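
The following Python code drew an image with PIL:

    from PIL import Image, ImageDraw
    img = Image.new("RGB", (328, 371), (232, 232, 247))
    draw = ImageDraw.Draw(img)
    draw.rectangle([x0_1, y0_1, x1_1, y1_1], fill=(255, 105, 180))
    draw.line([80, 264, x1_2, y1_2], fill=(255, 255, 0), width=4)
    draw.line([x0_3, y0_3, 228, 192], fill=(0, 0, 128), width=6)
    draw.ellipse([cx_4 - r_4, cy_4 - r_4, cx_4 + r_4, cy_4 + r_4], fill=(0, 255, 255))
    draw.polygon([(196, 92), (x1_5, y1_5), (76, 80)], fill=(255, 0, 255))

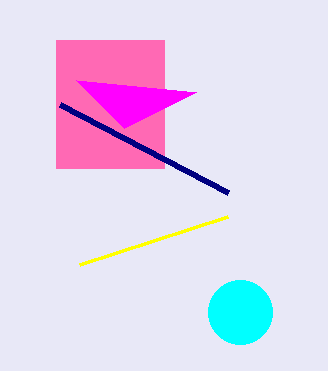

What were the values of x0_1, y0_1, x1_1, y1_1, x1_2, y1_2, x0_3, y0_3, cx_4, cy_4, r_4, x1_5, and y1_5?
x0_1 = 56
y0_1 = 40
x1_1 = 164
y1_1 = 168
x1_2 = 228
y1_2 = 216
x0_3 = 60
y0_3 = 104
cx_4 = 240
cy_4 = 312
r_4 = 32
x1_5 = 124
y1_5 = 128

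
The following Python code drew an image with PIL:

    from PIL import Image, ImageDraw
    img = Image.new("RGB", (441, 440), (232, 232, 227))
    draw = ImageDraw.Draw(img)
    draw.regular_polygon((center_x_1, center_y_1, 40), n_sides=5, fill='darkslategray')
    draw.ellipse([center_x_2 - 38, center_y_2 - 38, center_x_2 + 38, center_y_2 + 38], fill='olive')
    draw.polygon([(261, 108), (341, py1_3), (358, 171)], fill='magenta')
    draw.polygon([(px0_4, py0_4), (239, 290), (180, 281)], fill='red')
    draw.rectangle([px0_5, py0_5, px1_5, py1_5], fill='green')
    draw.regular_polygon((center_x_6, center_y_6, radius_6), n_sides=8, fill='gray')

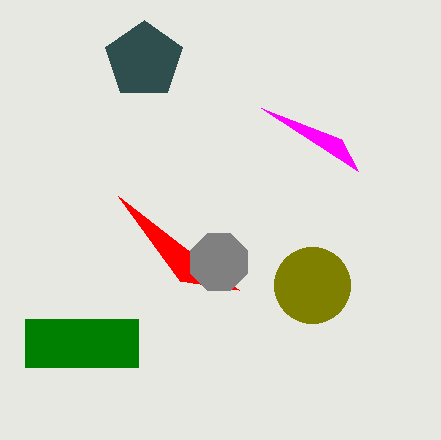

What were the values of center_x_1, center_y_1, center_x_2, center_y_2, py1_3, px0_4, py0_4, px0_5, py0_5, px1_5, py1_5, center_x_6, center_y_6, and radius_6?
center_x_1 = 144, center_y_1 = 60, center_x_2 = 312, center_y_2 = 285, py1_3 = 139, px0_4 = 118, py0_4 = 196, px0_5 = 25, py0_5 = 319, px1_5 = 138, py1_5 = 367, center_x_6 = 219, center_y_6 = 262, radius_6 = 31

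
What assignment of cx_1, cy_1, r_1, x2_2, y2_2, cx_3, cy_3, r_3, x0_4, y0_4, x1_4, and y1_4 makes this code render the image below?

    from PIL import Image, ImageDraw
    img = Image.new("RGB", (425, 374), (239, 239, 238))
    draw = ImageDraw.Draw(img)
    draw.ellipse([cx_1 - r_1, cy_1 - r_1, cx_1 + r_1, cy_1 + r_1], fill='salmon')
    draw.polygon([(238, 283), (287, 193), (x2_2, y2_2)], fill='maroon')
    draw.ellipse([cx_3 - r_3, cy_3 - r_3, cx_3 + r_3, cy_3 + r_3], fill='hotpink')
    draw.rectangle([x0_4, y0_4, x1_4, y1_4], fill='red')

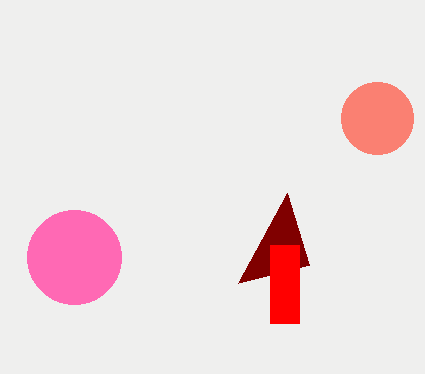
cx_1 = 377; cy_1 = 118; r_1 = 36; x2_2 = 309; y2_2 = 265; cx_3 = 74; cy_3 = 257; r_3 = 47; x0_4 = 270; y0_4 = 245; x1_4 = 299; y1_4 = 323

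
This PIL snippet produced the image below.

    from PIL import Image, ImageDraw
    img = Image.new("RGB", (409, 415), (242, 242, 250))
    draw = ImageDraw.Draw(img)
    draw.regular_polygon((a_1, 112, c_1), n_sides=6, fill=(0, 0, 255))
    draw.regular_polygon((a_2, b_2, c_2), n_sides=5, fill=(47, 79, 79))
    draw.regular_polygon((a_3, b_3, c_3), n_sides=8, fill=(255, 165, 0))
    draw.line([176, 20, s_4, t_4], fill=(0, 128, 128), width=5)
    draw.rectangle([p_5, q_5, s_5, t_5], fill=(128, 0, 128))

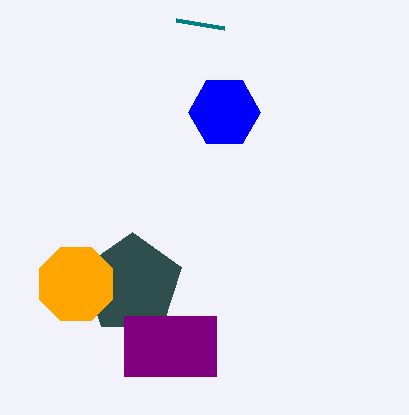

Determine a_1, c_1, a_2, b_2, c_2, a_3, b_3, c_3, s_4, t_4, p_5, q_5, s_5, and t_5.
a_1 = 224, c_1 = 36, a_2 = 132, b_2 = 284, c_2 = 52, a_3 = 76, b_3 = 284, c_3 = 40, s_4 = 224, t_4 = 28, p_5 = 124, q_5 = 316, s_5 = 216, t_5 = 376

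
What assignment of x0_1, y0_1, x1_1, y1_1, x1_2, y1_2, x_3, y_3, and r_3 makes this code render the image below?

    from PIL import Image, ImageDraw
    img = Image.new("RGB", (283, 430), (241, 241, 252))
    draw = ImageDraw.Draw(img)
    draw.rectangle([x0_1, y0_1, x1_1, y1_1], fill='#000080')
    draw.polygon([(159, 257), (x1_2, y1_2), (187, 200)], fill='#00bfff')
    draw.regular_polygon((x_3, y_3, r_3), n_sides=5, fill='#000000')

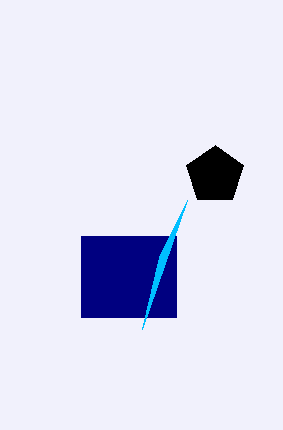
x0_1 = 81; y0_1 = 236; x1_1 = 176; y1_1 = 317; x1_2 = 142; y1_2 = 329; x_3 = 215; y_3 = 175; r_3 = 30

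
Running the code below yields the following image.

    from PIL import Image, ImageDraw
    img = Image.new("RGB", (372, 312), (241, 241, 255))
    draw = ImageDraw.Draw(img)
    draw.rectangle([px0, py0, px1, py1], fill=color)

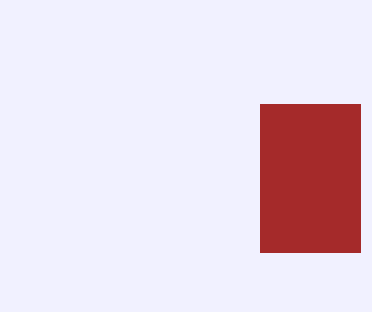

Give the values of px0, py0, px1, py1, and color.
px0 = 260, py0 = 104, px1 = 360, py1 = 252, color = 'brown'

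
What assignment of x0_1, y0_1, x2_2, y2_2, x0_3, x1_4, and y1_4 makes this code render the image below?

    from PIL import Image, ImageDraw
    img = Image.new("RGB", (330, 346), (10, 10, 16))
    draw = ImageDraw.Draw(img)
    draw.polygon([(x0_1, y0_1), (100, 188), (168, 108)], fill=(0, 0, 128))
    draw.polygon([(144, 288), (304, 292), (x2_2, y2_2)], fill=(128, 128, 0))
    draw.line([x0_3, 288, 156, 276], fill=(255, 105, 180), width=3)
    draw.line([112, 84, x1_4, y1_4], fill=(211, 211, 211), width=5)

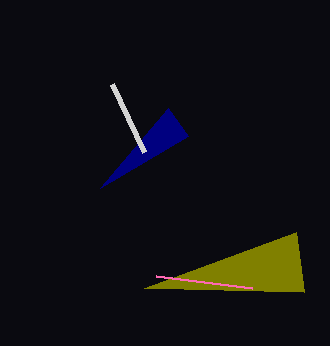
x0_1 = 188, y0_1 = 136, x2_2 = 296, y2_2 = 232, x0_3 = 252, x1_4 = 144, y1_4 = 152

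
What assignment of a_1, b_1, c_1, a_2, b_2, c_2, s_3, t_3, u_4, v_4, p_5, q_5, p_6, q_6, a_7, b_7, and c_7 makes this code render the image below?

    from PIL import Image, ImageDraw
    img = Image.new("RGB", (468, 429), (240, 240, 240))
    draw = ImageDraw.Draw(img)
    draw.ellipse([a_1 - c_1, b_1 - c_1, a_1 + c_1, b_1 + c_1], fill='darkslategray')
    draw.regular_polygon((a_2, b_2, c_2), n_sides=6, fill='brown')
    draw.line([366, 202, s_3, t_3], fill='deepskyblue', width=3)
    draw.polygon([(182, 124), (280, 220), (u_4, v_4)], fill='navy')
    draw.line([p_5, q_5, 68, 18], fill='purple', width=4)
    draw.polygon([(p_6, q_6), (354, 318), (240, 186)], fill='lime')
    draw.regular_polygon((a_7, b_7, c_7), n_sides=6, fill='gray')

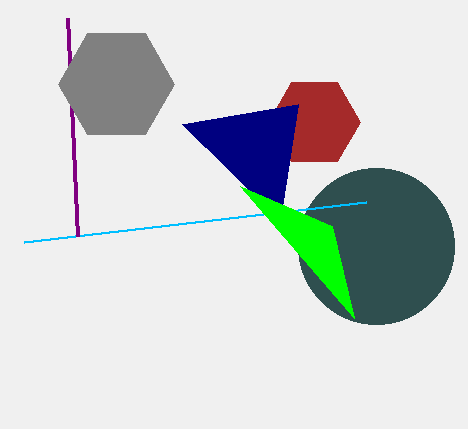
a_1 = 376
b_1 = 246
c_1 = 78
a_2 = 314
b_2 = 122
c_2 = 46
s_3 = 24
t_3 = 242
u_4 = 298
v_4 = 104
p_5 = 78
q_5 = 236
p_6 = 332
q_6 = 226
a_7 = 116
b_7 = 84
c_7 = 58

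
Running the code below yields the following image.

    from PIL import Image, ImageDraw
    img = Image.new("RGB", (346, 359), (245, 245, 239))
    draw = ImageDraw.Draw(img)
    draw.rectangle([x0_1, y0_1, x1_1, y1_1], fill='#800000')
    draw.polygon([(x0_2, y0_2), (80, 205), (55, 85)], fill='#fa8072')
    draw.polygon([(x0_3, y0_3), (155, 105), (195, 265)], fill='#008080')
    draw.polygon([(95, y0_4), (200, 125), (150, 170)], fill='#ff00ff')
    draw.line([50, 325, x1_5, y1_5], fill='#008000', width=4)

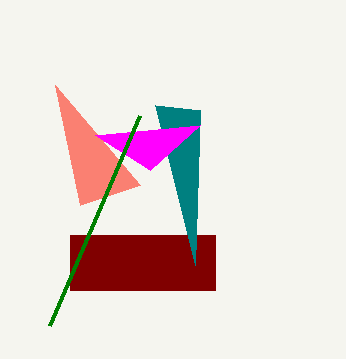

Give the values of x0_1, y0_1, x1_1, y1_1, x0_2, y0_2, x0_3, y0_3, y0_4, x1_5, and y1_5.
x0_1 = 70
y0_1 = 235
x1_1 = 215
y1_1 = 290
x0_2 = 140
y0_2 = 185
x0_3 = 200
y0_3 = 110
y0_4 = 135
x1_5 = 140
y1_5 = 115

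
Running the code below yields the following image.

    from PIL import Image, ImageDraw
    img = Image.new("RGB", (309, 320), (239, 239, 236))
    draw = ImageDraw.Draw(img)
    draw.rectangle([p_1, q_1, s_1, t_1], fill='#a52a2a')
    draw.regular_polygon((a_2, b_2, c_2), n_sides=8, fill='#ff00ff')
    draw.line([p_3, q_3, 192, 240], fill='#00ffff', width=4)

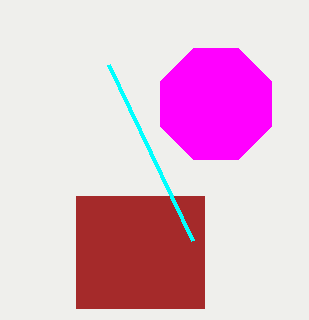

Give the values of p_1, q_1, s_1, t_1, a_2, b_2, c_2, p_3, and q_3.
p_1 = 76, q_1 = 196, s_1 = 204, t_1 = 308, a_2 = 216, b_2 = 104, c_2 = 60, p_3 = 108, q_3 = 64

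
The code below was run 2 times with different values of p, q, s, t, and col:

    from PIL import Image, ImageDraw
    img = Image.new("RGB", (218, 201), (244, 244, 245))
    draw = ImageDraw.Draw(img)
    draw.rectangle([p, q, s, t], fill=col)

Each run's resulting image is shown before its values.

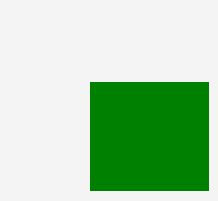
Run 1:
p = 90; q = 82; s = 208; t = 190; col = 'green'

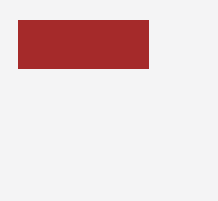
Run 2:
p = 18
q = 20
s = 148
t = 68
col = 'brown'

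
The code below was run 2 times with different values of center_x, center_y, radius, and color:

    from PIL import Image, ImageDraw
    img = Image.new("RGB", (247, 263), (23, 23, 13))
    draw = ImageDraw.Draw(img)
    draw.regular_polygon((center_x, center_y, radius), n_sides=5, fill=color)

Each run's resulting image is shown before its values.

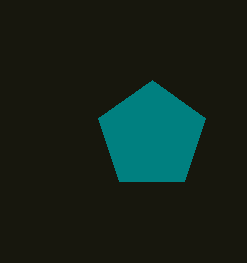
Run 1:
center_x = 152
center_y = 136
radius = 56
color = 'teal'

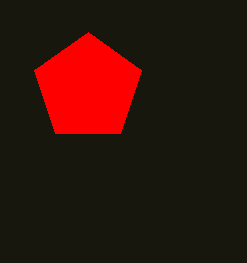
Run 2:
center_x = 88
center_y = 88
radius = 56
color = 'red'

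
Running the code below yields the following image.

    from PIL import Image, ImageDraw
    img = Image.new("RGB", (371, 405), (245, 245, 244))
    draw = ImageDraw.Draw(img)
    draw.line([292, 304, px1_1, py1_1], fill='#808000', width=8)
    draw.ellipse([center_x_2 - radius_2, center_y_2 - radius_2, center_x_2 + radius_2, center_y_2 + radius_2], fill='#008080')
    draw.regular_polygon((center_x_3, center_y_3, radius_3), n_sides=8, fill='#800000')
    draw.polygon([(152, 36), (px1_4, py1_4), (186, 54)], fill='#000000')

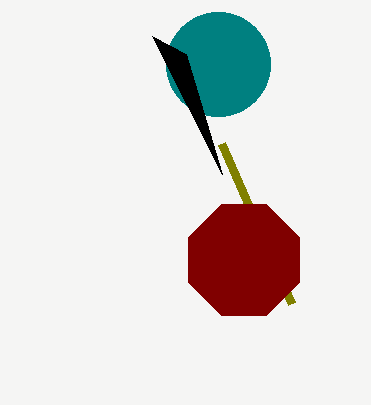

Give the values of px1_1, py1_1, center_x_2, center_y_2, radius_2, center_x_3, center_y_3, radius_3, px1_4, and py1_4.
px1_1 = 222
py1_1 = 144
center_x_2 = 218
center_y_2 = 64
radius_2 = 52
center_x_3 = 244
center_y_3 = 260
radius_3 = 60
px1_4 = 222
py1_4 = 174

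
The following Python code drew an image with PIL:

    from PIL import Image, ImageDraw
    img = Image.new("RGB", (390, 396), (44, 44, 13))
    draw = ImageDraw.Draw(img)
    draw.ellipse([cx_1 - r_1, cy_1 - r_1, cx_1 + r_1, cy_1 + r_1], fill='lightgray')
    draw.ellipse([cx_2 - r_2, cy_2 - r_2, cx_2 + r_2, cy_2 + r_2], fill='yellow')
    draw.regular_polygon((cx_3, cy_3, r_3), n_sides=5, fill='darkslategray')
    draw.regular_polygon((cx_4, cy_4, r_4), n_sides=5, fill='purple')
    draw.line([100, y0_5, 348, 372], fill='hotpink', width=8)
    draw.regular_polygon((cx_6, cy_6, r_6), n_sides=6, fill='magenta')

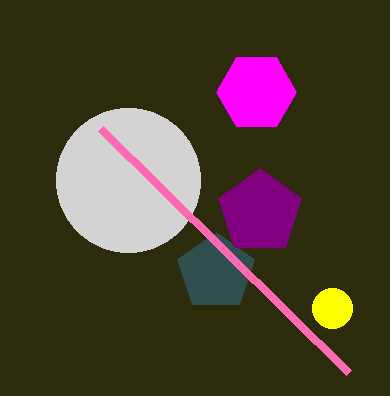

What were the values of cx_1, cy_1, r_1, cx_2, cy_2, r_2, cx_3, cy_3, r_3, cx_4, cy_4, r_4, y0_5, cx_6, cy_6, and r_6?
cx_1 = 128, cy_1 = 180, r_1 = 72, cx_2 = 332, cy_2 = 308, r_2 = 20, cx_3 = 216, cy_3 = 272, r_3 = 40, cx_4 = 260, cy_4 = 212, r_4 = 44, y0_5 = 128, cx_6 = 256, cy_6 = 92, r_6 = 40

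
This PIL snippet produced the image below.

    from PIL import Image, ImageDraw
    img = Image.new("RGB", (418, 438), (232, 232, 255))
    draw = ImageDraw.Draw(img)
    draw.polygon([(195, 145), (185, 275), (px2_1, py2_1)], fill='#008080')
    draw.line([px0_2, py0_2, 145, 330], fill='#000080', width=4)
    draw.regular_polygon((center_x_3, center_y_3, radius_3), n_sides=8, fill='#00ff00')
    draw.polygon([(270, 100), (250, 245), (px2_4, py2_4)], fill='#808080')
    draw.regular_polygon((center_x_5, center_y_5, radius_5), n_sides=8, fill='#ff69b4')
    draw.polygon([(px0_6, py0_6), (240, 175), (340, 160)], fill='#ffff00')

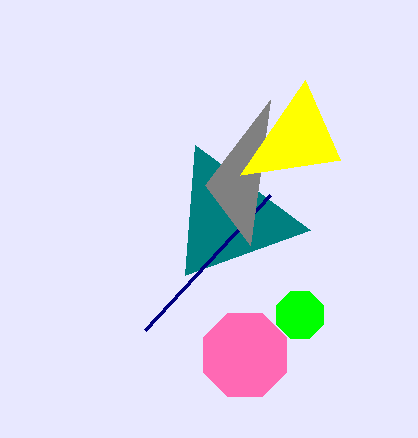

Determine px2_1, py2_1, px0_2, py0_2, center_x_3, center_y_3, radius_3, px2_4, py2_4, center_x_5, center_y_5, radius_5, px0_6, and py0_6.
px2_1 = 310, py2_1 = 230, px0_2 = 270, py0_2 = 195, center_x_3 = 300, center_y_3 = 315, radius_3 = 25, px2_4 = 205, py2_4 = 185, center_x_5 = 245, center_y_5 = 355, radius_5 = 45, px0_6 = 305, py0_6 = 80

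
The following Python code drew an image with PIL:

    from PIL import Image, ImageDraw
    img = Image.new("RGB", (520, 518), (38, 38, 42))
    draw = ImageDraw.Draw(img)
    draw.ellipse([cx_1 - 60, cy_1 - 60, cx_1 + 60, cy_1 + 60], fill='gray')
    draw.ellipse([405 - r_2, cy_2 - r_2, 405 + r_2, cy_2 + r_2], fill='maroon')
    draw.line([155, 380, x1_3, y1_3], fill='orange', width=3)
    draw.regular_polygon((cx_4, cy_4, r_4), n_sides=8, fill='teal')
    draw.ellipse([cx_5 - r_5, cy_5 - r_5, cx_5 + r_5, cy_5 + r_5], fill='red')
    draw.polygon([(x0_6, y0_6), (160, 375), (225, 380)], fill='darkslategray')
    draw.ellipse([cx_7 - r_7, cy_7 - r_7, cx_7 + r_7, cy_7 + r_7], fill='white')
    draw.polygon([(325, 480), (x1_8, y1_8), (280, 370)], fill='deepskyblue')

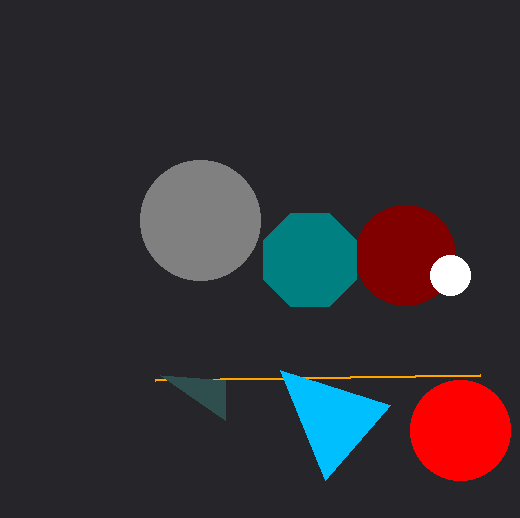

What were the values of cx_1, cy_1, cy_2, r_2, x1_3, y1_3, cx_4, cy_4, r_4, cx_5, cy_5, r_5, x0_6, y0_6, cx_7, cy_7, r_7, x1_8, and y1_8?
cx_1 = 200, cy_1 = 220, cy_2 = 255, r_2 = 50, x1_3 = 480, y1_3 = 375, cx_4 = 310, cy_4 = 260, r_4 = 50, cx_5 = 460, cy_5 = 430, r_5 = 50, x0_6 = 225, y0_6 = 420, cx_7 = 450, cy_7 = 275, r_7 = 20, x1_8 = 390, y1_8 = 405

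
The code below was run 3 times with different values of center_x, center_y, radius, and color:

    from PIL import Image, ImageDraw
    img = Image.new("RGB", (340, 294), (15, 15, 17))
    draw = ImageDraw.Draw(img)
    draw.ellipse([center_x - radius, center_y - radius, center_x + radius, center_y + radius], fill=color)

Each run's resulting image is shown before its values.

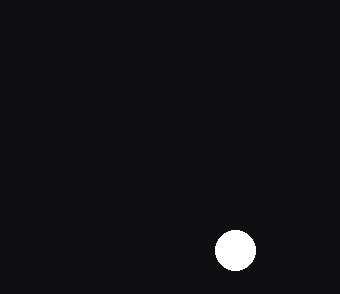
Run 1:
center_x = 235
center_y = 250
radius = 20
color = 'white'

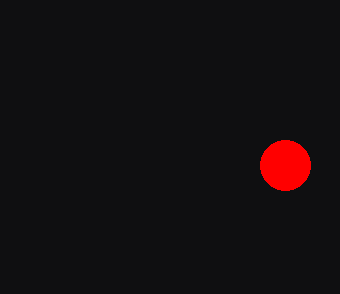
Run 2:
center_x = 285, center_y = 165, radius = 25, color = 'red'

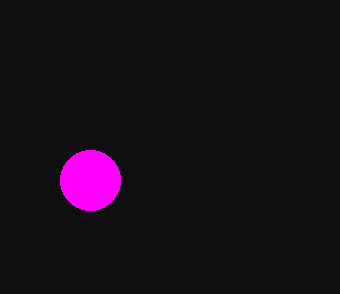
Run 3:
center_x = 90; center_y = 180; radius = 30; color = 'magenta'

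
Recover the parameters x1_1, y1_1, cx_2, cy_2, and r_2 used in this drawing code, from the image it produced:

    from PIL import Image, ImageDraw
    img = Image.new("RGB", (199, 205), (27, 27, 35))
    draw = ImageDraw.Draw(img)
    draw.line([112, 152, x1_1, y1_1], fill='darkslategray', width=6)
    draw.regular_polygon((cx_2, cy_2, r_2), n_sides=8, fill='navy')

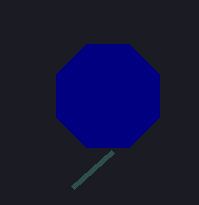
x1_1 = 72; y1_1 = 188; cx_2 = 108; cy_2 = 96; r_2 = 56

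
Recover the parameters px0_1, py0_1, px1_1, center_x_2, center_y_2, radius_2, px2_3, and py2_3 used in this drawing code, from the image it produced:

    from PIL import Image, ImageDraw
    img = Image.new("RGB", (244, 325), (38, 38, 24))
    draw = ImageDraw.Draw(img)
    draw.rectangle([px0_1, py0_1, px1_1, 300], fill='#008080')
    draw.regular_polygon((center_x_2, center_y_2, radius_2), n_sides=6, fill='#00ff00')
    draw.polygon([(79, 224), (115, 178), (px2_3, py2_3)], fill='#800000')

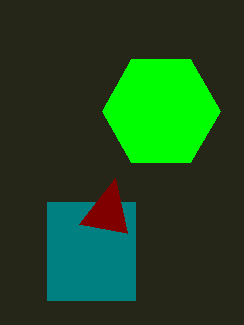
px0_1 = 47
py0_1 = 202
px1_1 = 135
center_x_2 = 161
center_y_2 = 111
radius_2 = 59
px2_3 = 127
py2_3 = 233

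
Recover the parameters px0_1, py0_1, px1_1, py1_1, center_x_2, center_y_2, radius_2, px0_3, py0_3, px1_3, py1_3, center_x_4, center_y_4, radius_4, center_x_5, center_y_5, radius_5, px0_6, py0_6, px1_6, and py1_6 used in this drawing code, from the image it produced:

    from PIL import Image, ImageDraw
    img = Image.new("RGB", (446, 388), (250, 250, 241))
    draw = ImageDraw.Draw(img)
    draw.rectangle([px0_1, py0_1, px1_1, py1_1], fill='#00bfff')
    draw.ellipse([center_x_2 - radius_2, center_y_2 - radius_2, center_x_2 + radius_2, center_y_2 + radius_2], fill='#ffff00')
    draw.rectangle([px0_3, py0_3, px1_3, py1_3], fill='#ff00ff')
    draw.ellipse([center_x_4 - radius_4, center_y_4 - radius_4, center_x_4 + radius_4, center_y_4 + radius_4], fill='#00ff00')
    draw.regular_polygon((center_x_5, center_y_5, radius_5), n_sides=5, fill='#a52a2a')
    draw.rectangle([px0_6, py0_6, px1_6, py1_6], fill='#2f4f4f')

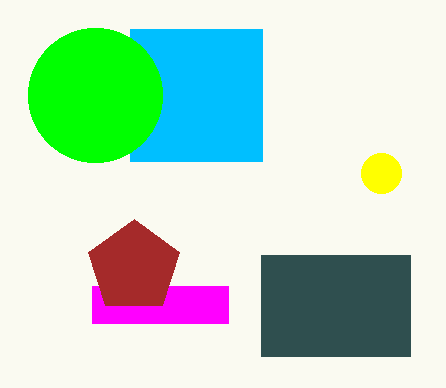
px0_1 = 130; py0_1 = 29; px1_1 = 262; py1_1 = 161; center_x_2 = 381; center_y_2 = 173; radius_2 = 20; px0_3 = 92; py0_3 = 286; px1_3 = 228; py1_3 = 323; center_x_4 = 95; center_y_4 = 95; radius_4 = 67; center_x_5 = 134; center_y_5 = 267; radius_5 = 48; px0_6 = 261; py0_6 = 255; px1_6 = 410; py1_6 = 356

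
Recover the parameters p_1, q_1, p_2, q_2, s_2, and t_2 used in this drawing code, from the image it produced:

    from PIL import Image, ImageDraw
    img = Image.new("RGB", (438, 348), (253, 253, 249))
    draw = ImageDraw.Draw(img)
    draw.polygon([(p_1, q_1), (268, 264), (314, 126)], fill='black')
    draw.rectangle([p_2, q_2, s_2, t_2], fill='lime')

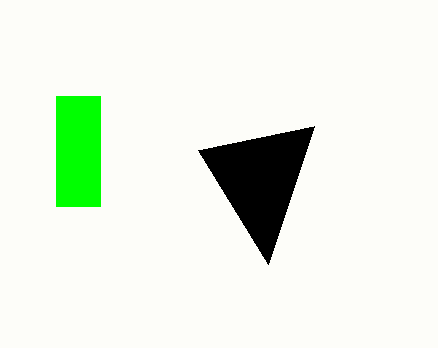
p_1 = 198
q_1 = 150
p_2 = 56
q_2 = 96
s_2 = 100
t_2 = 206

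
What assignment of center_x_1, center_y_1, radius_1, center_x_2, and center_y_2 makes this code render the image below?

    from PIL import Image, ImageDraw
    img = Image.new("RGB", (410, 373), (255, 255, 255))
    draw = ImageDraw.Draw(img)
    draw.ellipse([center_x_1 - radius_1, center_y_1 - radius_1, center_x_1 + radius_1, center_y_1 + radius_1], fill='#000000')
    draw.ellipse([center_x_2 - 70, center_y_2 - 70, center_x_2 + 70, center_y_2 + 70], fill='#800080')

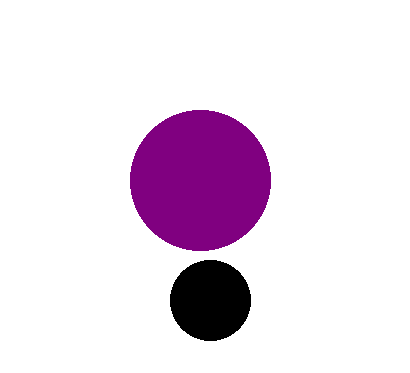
center_x_1 = 210; center_y_1 = 300; radius_1 = 40; center_x_2 = 200; center_y_2 = 180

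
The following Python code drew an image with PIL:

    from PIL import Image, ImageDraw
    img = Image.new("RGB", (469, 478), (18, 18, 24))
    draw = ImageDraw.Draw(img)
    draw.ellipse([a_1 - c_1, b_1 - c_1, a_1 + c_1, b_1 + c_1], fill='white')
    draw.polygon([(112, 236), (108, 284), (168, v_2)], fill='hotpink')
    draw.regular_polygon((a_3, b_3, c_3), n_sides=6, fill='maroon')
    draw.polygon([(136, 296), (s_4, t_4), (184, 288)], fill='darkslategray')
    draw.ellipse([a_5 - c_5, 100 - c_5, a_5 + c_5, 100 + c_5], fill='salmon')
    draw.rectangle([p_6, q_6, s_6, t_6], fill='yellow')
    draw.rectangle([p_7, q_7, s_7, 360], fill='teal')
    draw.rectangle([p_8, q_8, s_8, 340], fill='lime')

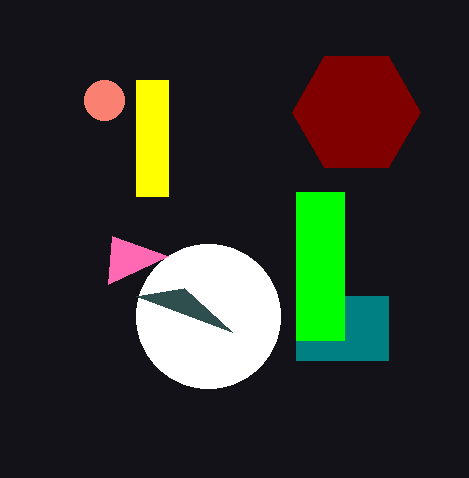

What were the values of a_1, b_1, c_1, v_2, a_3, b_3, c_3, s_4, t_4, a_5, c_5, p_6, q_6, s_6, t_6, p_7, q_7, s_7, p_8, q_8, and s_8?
a_1 = 208
b_1 = 316
c_1 = 72
v_2 = 256
a_3 = 356
b_3 = 112
c_3 = 64
s_4 = 232
t_4 = 332
a_5 = 104
c_5 = 20
p_6 = 136
q_6 = 80
s_6 = 168
t_6 = 196
p_7 = 296
q_7 = 296
s_7 = 388
p_8 = 296
q_8 = 192
s_8 = 344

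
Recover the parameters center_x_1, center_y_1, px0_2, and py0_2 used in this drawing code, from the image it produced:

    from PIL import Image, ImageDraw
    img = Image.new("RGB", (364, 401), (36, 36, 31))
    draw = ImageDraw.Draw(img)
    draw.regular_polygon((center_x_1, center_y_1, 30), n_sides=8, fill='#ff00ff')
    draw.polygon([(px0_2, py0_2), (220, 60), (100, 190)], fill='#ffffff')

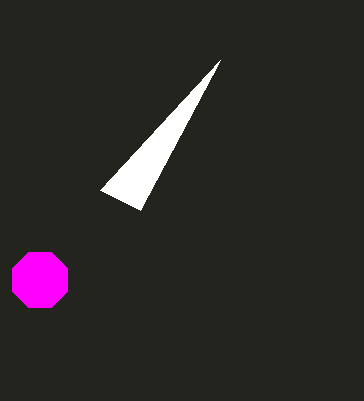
center_x_1 = 40
center_y_1 = 280
px0_2 = 140
py0_2 = 210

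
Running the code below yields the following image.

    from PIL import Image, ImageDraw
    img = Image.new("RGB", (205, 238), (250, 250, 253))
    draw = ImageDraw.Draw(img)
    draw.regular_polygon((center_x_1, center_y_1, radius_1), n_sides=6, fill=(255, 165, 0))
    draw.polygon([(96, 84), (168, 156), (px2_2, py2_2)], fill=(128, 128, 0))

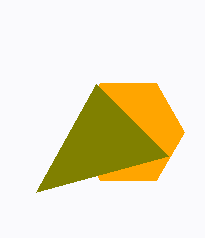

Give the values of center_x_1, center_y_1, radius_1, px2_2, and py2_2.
center_x_1 = 128; center_y_1 = 132; radius_1 = 56; px2_2 = 36; py2_2 = 192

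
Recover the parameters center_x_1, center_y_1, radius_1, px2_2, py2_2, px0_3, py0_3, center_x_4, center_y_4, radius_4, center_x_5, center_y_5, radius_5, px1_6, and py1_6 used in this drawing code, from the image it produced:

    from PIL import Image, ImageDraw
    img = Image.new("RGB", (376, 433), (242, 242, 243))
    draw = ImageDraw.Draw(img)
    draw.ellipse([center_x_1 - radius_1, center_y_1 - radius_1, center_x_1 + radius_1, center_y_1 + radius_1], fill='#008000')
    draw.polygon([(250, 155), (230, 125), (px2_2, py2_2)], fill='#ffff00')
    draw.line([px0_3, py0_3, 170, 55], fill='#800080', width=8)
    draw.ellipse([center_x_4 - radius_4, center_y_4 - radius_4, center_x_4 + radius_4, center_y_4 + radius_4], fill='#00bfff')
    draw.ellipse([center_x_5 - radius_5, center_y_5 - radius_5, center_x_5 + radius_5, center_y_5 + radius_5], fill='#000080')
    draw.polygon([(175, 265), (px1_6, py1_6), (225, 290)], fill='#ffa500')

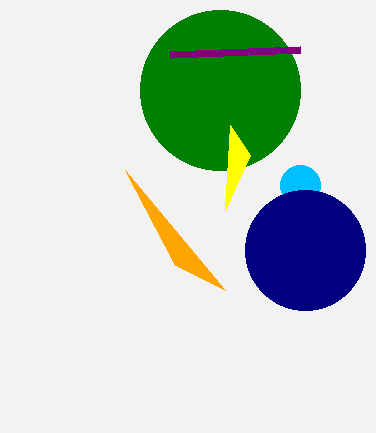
center_x_1 = 220; center_y_1 = 90; radius_1 = 80; px2_2 = 225; py2_2 = 210; px0_3 = 300; py0_3 = 50; center_x_4 = 300; center_y_4 = 185; radius_4 = 20; center_x_5 = 305; center_y_5 = 250; radius_5 = 60; px1_6 = 125; py1_6 = 170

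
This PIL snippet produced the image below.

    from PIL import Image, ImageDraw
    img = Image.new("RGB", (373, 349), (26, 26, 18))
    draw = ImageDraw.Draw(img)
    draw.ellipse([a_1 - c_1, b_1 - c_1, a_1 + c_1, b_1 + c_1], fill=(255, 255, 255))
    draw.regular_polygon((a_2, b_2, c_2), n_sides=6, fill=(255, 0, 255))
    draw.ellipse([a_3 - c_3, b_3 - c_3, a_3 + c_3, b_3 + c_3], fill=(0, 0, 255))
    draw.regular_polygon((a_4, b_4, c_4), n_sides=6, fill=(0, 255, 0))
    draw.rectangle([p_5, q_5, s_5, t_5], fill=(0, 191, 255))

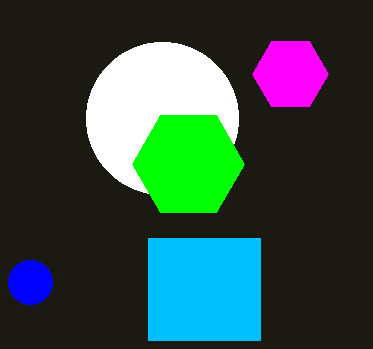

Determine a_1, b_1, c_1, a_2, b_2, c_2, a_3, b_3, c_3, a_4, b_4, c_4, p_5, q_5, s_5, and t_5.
a_1 = 162; b_1 = 118; c_1 = 76; a_2 = 290; b_2 = 74; c_2 = 38; a_3 = 30; b_3 = 282; c_3 = 22; a_4 = 188; b_4 = 164; c_4 = 56; p_5 = 148; q_5 = 238; s_5 = 260; t_5 = 340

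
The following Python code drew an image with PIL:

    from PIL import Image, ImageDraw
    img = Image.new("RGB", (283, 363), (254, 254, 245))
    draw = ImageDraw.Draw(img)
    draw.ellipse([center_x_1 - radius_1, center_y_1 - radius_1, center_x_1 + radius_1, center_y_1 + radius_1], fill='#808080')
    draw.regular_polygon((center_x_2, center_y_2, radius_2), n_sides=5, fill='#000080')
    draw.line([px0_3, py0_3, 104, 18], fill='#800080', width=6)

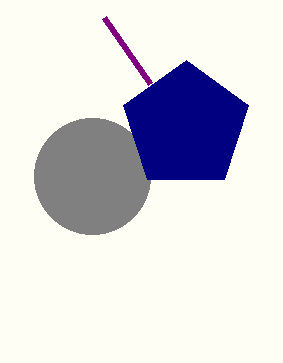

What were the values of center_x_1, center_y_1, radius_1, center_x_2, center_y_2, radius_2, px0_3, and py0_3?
center_x_1 = 92
center_y_1 = 176
radius_1 = 58
center_x_2 = 186
center_y_2 = 126
radius_2 = 66
px0_3 = 150
py0_3 = 84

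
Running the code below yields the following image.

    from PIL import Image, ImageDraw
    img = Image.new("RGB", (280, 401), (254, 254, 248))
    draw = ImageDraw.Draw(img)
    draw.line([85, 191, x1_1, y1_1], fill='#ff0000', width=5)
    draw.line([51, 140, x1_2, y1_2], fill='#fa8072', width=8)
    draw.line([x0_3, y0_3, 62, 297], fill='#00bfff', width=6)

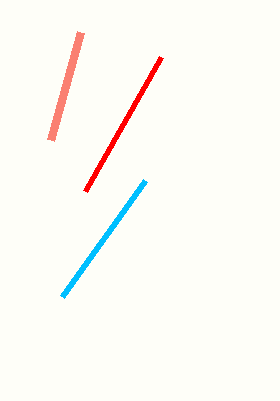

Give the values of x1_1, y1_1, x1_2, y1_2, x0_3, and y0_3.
x1_1 = 161
y1_1 = 57
x1_2 = 81
y1_2 = 32
x0_3 = 145
y0_3 = 181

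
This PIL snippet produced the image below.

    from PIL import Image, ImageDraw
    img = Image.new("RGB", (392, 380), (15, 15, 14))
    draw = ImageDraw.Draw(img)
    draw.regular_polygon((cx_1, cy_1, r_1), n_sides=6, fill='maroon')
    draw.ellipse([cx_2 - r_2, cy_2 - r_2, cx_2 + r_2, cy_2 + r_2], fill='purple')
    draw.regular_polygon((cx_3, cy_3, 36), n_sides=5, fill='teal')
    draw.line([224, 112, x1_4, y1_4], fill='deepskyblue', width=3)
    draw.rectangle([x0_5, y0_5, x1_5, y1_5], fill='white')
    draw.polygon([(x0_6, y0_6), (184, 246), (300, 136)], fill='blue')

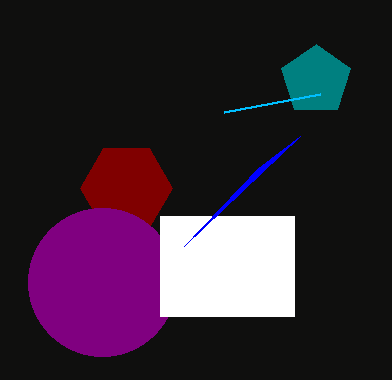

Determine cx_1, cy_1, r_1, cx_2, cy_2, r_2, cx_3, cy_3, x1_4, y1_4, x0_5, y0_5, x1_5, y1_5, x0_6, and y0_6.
cx_1 = 126
cy_1 = 188
r_1 = 46
cx_2 = 102
cy_2 = 282
r_2 = 74
cx_3 = 316
cy_3 = 80
x1_4 = 320
y1_4 = 94
x0_5 = 160
y0_5 = 216
x1_5 = 294
y1_5 = 316
x0_6 = 258
y0_6 = 168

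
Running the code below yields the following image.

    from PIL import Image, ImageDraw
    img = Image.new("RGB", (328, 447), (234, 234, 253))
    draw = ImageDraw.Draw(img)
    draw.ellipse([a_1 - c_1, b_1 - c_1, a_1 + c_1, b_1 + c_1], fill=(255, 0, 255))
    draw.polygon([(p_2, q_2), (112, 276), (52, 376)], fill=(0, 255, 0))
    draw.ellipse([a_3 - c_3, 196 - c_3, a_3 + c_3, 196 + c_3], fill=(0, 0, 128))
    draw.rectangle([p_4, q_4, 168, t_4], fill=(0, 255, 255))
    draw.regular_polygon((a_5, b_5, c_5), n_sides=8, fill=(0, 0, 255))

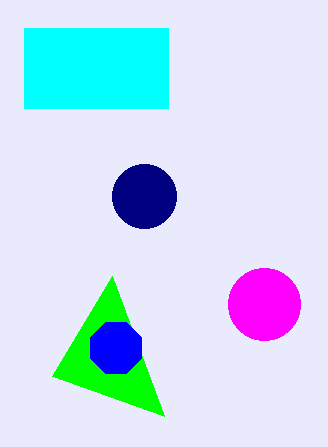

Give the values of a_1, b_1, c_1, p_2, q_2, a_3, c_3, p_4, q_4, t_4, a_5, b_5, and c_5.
a_1 = 264
b_1 = 304
c_1 = 36
p_2 = 164
q_2 = 416
a_3 = 144
c_3 = 32
p_4 = 24
q_4 = 28
t_4 = 108
a_5 = 116
b_5 = 348
c_5 = 28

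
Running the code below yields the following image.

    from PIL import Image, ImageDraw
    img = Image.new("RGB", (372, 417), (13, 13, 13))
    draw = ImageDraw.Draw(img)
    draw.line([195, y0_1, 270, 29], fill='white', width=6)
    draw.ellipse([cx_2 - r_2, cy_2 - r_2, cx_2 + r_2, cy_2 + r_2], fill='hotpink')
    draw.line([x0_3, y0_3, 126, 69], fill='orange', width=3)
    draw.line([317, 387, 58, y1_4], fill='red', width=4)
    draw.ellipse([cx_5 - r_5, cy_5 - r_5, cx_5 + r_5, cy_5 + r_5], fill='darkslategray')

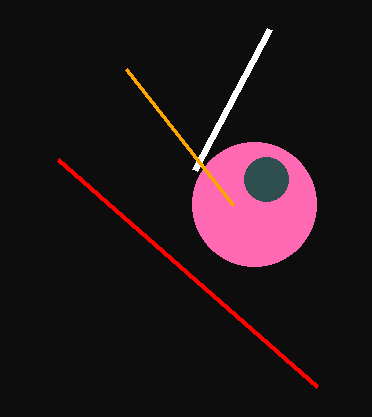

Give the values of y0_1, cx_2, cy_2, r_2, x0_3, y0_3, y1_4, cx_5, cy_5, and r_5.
y0_1 = 170
cx_2 = 254
cy_2 = 204
r_2 = 62
x0_3 = 233
y0_3 = 205
y1_4 = 160
cx_5 = 266
cy_5 = 179
r_5 = 22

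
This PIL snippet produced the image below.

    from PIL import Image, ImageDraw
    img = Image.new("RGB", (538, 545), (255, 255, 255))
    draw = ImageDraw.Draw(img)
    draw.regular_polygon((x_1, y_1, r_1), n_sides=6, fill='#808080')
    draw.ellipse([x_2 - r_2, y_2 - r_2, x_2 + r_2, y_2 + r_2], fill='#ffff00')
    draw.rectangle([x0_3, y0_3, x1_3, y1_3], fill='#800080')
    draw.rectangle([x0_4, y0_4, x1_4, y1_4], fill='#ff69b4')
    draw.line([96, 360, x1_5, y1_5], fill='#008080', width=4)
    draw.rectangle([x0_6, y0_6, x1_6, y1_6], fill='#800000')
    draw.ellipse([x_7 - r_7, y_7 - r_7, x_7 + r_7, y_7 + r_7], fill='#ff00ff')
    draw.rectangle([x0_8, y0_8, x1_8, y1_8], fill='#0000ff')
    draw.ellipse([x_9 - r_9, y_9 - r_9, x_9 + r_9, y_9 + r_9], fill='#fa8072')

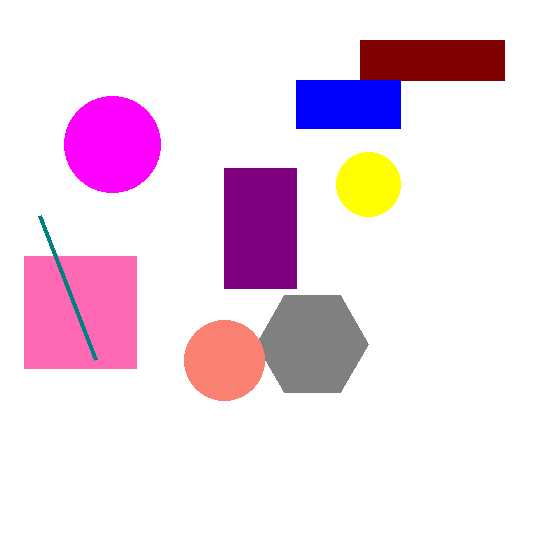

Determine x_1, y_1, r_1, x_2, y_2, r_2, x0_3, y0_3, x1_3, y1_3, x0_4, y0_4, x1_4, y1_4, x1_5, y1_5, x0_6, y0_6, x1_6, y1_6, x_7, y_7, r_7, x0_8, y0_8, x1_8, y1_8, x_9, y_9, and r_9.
x_1 = 312; y_1 = 344; r_1 = 56; x_2 = 368; y_2 = 184; r_2 = 32; x0_3 = 224; y0_3 = 168; x1_3 = 296; y1_3 = 288; x0_4 = 24; y0_4 = 256; x1_4 = 136; y1_4 = 368; x1_5 = 40; y1_5 = 216; x0_6 = 360; y0_6 = 40; x1_6 = 504; y1_6 = 80; x_7 = 112; y_7 = 144; r_7 = 48; x0_8 = 296; y0_8 = 80; x1_8 = 400; y1_8 = 128; x_9 = 224; y_9 = 360; r_9 = 40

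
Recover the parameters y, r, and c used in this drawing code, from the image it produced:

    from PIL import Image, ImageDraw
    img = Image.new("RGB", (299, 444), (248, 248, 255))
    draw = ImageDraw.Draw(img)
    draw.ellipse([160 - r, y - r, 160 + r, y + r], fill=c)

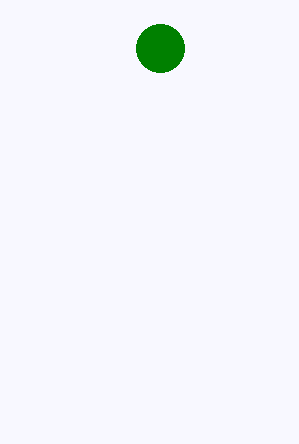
y = 48, r = 24, c = 'green'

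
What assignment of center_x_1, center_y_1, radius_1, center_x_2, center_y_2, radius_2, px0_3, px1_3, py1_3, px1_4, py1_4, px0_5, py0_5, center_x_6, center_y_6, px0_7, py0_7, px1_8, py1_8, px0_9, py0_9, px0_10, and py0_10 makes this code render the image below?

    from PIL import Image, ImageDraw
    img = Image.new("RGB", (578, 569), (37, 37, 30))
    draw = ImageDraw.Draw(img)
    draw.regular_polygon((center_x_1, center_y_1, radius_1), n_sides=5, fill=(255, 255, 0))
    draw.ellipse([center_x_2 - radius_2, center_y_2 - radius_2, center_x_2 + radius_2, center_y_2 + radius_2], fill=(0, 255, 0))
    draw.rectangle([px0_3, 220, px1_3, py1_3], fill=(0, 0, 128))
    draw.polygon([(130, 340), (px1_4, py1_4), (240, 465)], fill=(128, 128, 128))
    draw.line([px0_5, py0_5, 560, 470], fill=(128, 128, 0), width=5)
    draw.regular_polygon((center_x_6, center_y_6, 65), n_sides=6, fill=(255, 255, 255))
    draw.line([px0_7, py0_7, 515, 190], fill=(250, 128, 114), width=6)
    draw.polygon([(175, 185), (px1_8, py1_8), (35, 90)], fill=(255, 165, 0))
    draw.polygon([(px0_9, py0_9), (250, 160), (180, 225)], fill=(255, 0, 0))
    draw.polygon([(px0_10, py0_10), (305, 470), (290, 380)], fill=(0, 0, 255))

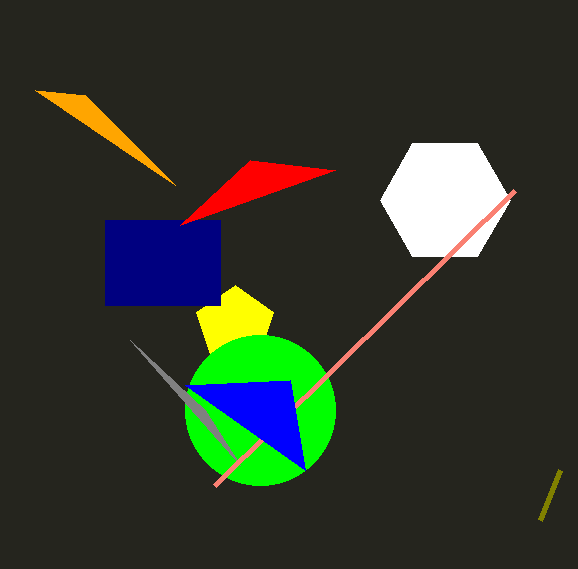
center_x_1 = 235, center_y_1 = 325, radius_1 = 40, center_x_2 = 260, center_y_2 = 410, radius_2 = 75, px0_3 = 105, px1_3 = 220, py1_3 = 305, px1_4 = 205, py1_4 = 410, px0_5 = 540, py0_5 = 520, center_x_6 = 445, center_y_6 = 200, px0_7 = 215, py0_7 = 485, px1_8 = 85, py1_8 = 95, px0_9 = 335, py0_9 = 170, px0_10 = 185, py0_10 = 385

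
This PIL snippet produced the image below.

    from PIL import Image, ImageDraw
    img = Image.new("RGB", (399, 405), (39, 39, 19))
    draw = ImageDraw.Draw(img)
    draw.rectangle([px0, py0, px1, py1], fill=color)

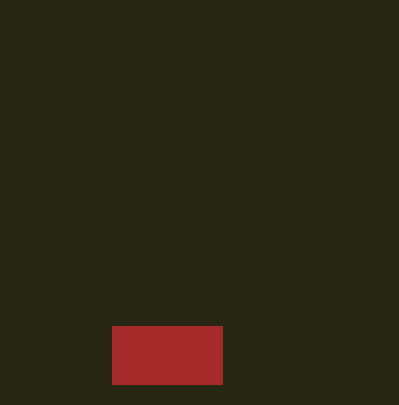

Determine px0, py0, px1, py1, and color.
px0 = 112, py0 = 326, px1 = 222, py1 = 384, color = 'brown'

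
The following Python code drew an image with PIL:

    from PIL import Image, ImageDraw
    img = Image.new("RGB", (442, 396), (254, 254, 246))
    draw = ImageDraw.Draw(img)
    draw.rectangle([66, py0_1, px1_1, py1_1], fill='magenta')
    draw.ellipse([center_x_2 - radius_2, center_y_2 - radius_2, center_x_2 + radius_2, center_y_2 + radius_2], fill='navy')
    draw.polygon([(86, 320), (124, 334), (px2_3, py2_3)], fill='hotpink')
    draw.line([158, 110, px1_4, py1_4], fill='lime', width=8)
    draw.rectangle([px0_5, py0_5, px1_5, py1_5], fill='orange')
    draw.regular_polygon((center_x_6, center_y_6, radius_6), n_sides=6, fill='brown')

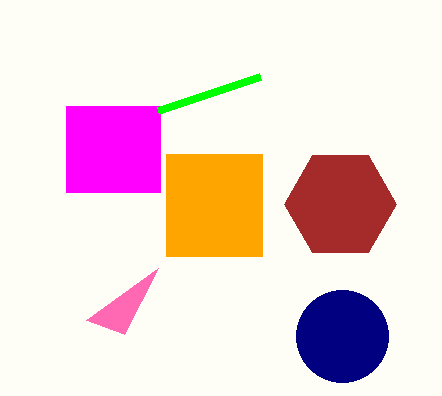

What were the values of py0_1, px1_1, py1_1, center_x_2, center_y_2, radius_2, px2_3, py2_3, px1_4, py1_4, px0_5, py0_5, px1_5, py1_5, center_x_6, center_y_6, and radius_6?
py0_1 = 106, px1_1 = 160, py1_1 = 192, center_x_2 = 342, center_y_2 = 336, radius_2 = 46, px2_3 = 158, py2_3 = 268, px1_4 = 260, py1_4 = 76, px0_5 = 166, py0_5 = 154, px1_5 = 262, py1_5 = 256, center_x_6 = 340, center_y_6 = 204, radius_6 = 56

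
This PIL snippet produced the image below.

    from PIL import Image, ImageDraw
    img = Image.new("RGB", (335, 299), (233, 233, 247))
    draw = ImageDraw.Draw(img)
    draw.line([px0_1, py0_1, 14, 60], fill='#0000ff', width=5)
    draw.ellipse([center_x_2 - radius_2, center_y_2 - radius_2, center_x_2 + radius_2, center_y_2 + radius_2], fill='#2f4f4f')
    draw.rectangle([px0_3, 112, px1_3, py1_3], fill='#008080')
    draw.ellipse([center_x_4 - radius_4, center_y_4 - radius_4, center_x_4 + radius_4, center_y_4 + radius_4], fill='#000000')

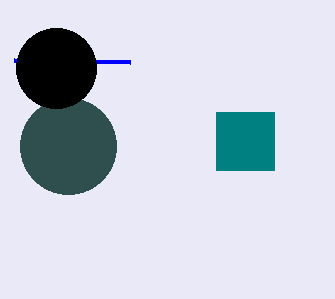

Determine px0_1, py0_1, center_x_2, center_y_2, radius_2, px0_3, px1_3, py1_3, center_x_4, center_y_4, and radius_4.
px0_1 = 130, py0_1 = 62, center_x_2 = 68, center_y_2 = 146, radius_2 = 48, px0_3 = 216, px1_3 = 274, py1_3 = 170, center_x_4 = 56, center_y_4 = 68, radius_4 = 40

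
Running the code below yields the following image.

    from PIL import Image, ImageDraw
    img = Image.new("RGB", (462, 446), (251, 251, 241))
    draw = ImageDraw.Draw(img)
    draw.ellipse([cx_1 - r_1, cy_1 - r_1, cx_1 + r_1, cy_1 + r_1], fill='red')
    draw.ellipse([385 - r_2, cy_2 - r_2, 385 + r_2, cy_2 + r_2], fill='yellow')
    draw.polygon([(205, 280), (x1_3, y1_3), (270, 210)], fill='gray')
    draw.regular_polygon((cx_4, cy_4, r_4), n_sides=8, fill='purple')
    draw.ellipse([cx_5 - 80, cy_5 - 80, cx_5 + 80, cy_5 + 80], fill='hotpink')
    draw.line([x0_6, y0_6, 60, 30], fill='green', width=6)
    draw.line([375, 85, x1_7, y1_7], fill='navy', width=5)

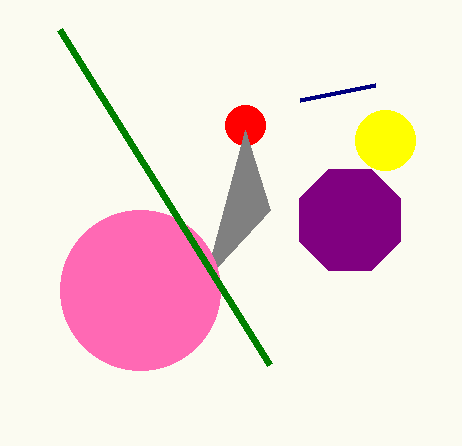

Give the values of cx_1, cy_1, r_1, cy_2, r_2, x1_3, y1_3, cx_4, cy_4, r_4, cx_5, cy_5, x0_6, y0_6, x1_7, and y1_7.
cx_1 = 245; cy_1 = 125; r_1 = 20; cy_2 = 140; r_2 = 30; x1_3 = 245; y1_3 = 130; cx_4 = 350; cy_4 = 220; r_4 = 55; cx_5 = 140; cy_5 = 290; x0_6 = 270; y0_6 = 365; x1_7 = 300; y1_7 = 100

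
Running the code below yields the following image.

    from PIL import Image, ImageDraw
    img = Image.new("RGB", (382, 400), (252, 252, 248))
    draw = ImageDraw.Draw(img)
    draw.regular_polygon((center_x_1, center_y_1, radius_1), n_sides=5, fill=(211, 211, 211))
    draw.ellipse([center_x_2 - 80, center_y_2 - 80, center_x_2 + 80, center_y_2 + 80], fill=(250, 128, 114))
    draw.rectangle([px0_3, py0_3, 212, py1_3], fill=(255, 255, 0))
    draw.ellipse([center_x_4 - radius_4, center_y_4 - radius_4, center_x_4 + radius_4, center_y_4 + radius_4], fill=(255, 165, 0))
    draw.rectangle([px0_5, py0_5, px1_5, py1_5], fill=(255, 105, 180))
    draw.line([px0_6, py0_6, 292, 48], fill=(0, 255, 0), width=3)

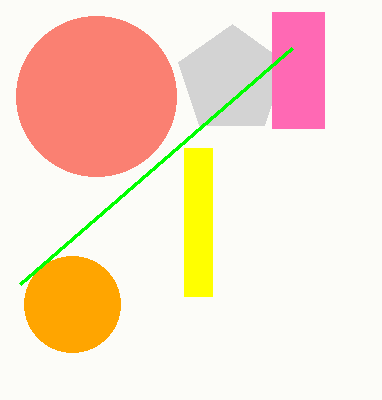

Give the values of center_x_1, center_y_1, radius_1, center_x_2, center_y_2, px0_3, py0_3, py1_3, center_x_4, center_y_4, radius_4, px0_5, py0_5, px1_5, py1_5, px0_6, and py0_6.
center_x_1 = 232; center_y_1 = 80; radius_1 = 56; center_x_2 = 96; center_y_2 = 96; px0_3 = 184; py0_3 = 148; py1_3 = 296; center_x_4 = 72; center_y_4 = 304; radius_4 = 48; px0_5 = 272; py0_5 = 12; px1_5 = 324; py1_5 = 128; px0_6 = 20; py0_6 = 284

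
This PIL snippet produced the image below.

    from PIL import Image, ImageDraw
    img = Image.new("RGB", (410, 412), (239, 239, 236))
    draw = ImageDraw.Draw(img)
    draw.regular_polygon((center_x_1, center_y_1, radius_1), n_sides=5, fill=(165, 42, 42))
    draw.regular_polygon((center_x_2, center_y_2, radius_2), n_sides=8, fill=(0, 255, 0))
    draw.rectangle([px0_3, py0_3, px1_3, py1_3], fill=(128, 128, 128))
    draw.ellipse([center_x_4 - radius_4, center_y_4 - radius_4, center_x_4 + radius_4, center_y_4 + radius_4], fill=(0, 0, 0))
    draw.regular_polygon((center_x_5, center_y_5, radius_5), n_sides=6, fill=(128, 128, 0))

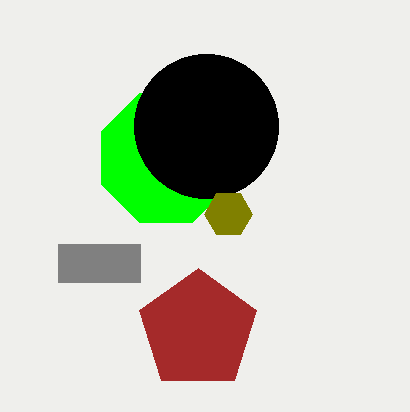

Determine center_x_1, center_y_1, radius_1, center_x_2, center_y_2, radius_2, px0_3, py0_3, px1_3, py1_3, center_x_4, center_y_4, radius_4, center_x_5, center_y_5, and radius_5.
center_x_1 = 198, center_y_1 = 330, radius_1 = 62, center_x_2 = 166, center_y_2 = 158, radius_2 = 70, px0_3 = 58, py0_3 = 244, px1_3 = 140, py1_3 = 282, center_x_4 = 206, center_y_4 = 126, radius_4 = 72, center_x_5 = 228, center_y_5 = 214, radius_5 = 24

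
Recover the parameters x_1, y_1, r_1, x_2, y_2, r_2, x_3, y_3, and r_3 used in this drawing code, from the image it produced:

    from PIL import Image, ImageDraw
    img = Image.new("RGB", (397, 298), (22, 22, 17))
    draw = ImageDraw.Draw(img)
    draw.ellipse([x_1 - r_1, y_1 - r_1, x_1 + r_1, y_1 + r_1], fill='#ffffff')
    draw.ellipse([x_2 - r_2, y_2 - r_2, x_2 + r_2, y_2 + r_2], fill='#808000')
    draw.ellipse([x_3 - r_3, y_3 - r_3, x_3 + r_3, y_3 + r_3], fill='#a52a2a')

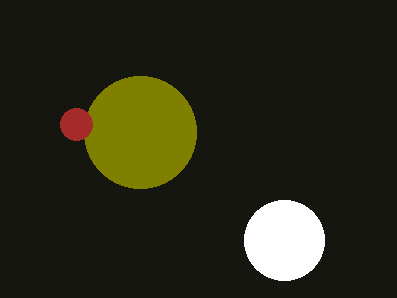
x_1 = 284, y_1 = 240, r_1 = 40, x_2 = 140, y_2 = 132, r_2 = 56, x_3 = 76, y_3 = 124, r_3 = 16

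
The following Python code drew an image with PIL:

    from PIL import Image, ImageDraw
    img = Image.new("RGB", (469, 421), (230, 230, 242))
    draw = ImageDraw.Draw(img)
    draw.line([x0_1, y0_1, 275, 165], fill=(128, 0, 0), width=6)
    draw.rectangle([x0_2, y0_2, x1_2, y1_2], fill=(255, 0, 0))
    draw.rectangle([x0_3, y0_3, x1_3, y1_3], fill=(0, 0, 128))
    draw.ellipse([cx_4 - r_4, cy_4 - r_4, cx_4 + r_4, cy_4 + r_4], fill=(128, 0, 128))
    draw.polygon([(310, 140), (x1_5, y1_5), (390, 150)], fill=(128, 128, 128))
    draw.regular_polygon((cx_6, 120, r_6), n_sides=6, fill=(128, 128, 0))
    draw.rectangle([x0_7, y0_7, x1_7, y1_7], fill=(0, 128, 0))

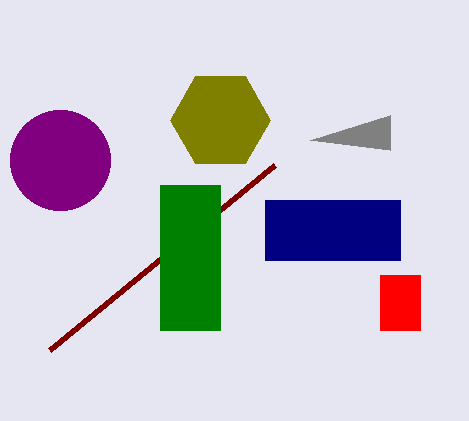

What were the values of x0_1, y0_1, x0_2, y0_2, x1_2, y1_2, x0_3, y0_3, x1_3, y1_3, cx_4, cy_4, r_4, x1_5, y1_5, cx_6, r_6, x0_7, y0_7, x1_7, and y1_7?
x0_1 = 50, y0_1 = 350, x0_2 = 380, y0_2 = 275, x1_2 = 420, y1_2 = 330, x0_3 = 265, y0_3 = 200, x1_3 = 400, y1_3 = 260, cx_4 = 60, cy_4 = 160, r_4 = 50, x1_5 = 390, y1_5 = 115, cx_6 = 220, r_6 = 50, x0_7 = 160, y0_7 = 185, x1_7 = 220, y1_7 = 330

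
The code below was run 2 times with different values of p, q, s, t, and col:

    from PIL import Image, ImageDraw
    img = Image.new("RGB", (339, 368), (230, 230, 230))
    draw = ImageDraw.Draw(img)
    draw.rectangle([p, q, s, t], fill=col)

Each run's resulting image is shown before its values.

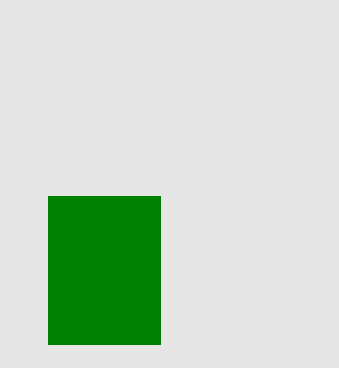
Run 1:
p = 48, q = 196, s = 160, t = 344, col = 'green'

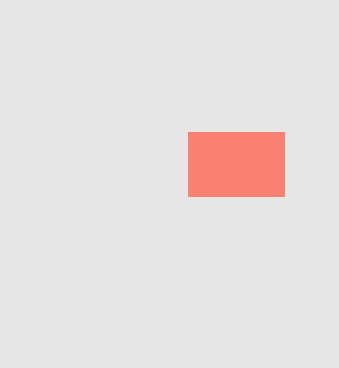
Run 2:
p = 188; q = 132; s = 284; t = 196; col = 'salmon'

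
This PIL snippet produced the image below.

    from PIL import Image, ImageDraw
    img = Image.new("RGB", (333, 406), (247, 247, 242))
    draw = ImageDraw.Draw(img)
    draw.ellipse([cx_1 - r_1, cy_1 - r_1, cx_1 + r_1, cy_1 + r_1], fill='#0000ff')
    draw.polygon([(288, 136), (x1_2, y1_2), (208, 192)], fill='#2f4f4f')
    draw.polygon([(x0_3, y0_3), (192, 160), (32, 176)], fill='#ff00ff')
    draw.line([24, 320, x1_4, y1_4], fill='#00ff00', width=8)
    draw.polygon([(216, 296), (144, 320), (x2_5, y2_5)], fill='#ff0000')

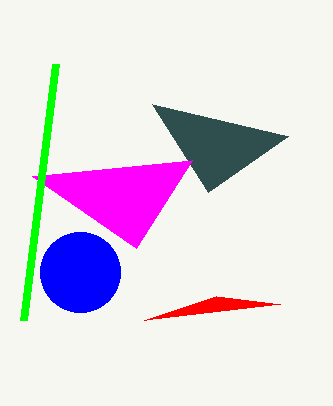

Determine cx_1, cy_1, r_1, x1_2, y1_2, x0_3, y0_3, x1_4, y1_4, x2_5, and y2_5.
cx_1 = 80; cy_1 = 272; r_1 = 40; x1_2 = 152; y1_2 = 104; x0_3 = 136; y0_3 = 248; x1_4 = 56; y1_4 = 64; x2_5 = 280; y2_5 = 304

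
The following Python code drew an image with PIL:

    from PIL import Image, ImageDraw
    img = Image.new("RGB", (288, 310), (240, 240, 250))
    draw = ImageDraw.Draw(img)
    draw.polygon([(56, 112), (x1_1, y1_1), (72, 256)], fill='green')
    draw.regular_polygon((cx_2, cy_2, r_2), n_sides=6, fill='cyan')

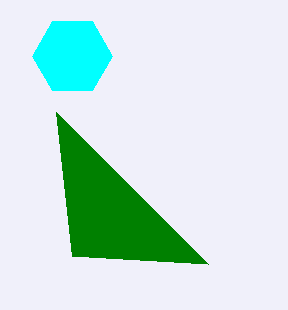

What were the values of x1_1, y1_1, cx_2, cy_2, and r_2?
x1_1 = 208; y1_1 = 264; cx_2 = 72; cy_2 = 56; r_2 = 40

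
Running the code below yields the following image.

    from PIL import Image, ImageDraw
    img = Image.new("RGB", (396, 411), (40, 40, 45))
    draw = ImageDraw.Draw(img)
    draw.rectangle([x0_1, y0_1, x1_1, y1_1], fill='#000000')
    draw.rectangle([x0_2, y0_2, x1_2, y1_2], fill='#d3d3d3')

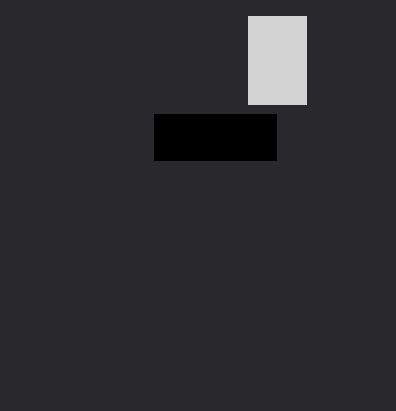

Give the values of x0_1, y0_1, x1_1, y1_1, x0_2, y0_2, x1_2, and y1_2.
x0_1 = 154, y0_1 = 114, x1_1 = 276, y1_1 = 160, x0_2 = 248, y0_2 = 16, x1_2 = 306, y1_2 = 104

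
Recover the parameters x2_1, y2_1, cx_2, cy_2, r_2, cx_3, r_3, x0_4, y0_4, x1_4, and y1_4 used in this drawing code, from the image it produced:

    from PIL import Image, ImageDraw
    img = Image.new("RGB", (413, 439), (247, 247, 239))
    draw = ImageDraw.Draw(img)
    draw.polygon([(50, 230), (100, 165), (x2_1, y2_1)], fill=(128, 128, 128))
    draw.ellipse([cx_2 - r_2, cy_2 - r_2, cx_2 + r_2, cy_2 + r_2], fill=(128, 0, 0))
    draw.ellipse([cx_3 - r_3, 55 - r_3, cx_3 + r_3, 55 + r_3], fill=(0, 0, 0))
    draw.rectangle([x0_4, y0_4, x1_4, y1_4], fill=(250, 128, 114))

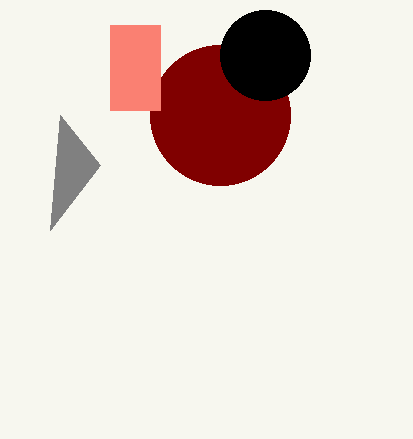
x2_1 = 60; y2_1 = 115; cx_2 = 220; cy_2 = 115; r_2 = 70; cx_3 = 265; r_3 = 45; x0_4 = 110; y0_4 = 25; x1_4 = 160; y1_4 = 110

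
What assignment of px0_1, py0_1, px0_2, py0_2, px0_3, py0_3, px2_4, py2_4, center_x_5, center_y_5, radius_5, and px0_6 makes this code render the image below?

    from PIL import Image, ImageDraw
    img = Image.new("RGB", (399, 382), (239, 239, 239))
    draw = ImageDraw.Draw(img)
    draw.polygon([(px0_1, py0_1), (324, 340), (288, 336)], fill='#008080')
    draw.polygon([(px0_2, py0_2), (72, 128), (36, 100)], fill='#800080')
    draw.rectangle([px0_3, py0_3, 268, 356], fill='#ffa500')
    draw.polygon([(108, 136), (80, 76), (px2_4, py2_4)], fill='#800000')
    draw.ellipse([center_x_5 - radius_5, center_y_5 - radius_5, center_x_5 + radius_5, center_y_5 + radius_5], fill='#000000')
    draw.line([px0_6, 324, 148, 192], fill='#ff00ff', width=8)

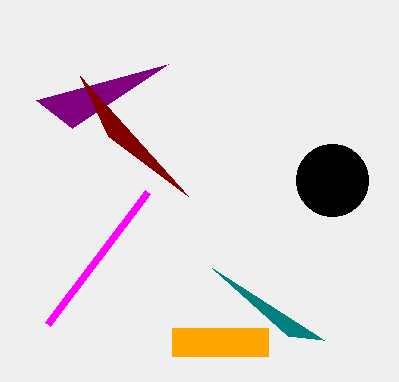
px0_1 = 212, py0_1 = 268, px0_2 = 168, py0_2 = 64, px0_3 = 172, py0_3 = 328, px2_4 = 188, py2_4 = 196, center_x_5 = 332, center_y_5 = 180, radius_5 = 36, px0_6 = 48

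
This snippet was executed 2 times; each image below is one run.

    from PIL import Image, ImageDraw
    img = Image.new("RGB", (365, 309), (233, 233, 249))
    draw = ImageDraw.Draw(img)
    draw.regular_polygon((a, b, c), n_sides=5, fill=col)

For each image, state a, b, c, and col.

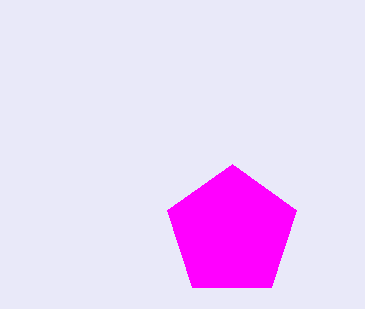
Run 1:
a = 232, b = 232, c = 68, col = 'magenta'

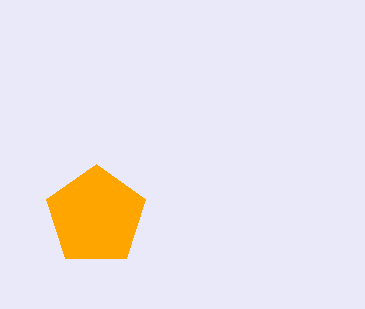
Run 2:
a = 96; b = 216; c = 52; col = 'orange'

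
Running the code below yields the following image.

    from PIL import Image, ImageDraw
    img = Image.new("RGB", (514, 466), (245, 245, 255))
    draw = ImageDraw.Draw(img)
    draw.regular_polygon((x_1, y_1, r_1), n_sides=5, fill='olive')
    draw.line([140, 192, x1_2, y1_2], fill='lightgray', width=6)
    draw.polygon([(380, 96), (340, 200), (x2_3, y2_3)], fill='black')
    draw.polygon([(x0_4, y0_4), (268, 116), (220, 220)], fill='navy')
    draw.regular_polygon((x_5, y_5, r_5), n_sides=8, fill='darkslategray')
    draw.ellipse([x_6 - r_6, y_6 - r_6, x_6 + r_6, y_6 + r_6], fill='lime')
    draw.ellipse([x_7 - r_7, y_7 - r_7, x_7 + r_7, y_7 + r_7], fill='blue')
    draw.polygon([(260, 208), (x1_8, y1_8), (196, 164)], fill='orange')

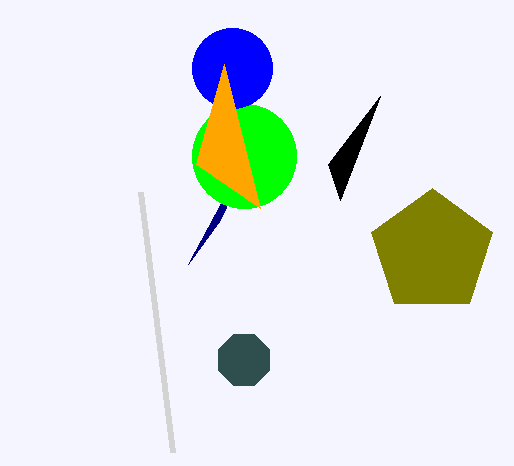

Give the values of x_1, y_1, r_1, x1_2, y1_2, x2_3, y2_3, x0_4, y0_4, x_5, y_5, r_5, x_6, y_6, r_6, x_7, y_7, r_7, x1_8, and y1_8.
x_1 = 432, y_1 = 252, r_1 = 64, x1_2 = 172, y1_2 = 452, x2_3 = 328, y2_3 = 164, x0_4 = 188, y0_4 = 264, x_5 = 244, y_5 = 360, r_5 = 28, x_6 = 244, y_6 = 156, r_6 = 52, x_7 = 232, y_7 = 68, r_7 = 40, x1_8 = 224, y1_8 = 64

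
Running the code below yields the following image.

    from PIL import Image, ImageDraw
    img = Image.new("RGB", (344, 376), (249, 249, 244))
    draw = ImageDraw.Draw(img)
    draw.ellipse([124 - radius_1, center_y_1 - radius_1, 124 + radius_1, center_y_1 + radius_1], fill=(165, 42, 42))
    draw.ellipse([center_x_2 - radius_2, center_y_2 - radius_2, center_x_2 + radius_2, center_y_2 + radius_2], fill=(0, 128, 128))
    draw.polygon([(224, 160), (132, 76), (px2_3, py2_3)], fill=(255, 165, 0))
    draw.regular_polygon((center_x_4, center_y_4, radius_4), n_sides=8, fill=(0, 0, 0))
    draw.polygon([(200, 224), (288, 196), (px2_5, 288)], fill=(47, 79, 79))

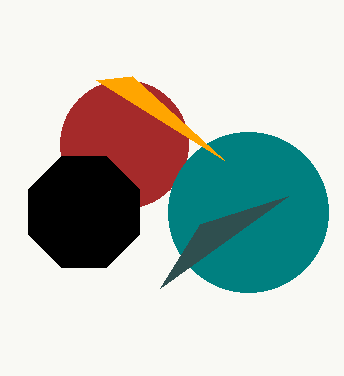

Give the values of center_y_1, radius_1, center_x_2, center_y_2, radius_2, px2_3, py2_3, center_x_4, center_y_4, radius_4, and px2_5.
center_y_1 = 144
radius_1 = 64
center_x_2 = 248
center_y_2 = 212
radius_2 = 80
px2_3 = 96
py2_3 = 80
center_x_4 = 84
center_y_4 = 212
radius_4 = 60
px2_5 = 160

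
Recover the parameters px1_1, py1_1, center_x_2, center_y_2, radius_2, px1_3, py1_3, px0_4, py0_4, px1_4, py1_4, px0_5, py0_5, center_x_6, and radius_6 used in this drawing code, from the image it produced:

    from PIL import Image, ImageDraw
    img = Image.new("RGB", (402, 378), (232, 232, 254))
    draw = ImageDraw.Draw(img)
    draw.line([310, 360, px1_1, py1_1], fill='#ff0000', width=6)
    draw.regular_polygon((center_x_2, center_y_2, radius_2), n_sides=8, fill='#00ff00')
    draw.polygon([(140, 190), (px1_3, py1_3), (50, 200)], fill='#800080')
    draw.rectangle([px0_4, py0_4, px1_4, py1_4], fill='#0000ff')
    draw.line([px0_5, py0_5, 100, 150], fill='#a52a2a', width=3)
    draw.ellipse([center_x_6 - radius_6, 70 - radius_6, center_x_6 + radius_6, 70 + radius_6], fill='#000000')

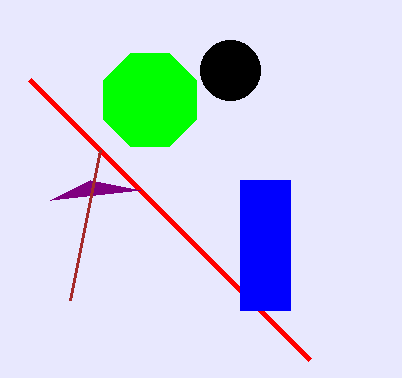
px1_1 = 30, py1_1 = 80, center_x_2 = 150, center_y_2 = 100, radius_2 = 50, px1_3 = 90, py1_3 = 180, px0_4 = 240, py0_4 = 180, px1_4 = 290, py1_4 = 310, px0_5 = 70, py0_5 = 300, center_x_6 = 230, radius_6 = 30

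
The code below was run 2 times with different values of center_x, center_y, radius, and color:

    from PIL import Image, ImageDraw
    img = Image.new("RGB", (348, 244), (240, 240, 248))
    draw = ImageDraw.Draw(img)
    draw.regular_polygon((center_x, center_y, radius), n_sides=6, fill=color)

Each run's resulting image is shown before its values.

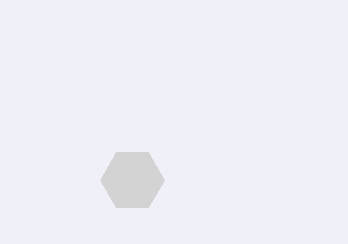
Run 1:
center_x = 132; center_y = 180; radius = 32; color = 'lightgray'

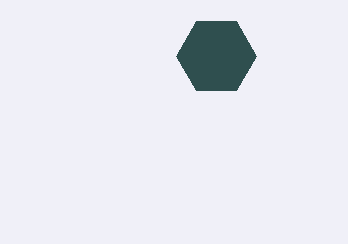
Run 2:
center_x = 216; center_y = 56; radius = 40; color = 'darkslategray'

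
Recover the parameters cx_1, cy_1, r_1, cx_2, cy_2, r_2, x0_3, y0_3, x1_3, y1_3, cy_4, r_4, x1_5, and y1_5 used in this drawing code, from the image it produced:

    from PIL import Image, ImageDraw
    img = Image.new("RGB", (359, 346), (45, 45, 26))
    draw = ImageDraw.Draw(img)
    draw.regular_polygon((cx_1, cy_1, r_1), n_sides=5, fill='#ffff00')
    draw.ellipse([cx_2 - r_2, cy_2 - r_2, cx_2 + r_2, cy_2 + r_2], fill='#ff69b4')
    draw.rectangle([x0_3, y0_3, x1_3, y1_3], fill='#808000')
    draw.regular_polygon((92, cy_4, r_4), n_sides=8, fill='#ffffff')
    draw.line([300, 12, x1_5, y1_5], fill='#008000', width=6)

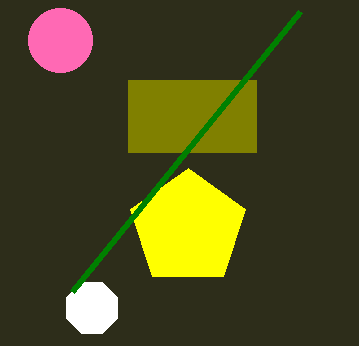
cx_1 = 188; cy_1 = 228; r_1 = 60; cx_2 = 60; cy_2 = 40; r_2 = 32; x0_3 = 128; y0_3 = 80; x1_3 = 256; y1_3 = 152; cy_4 = 308; r_4 = 28; x1_5 = 72; y1_5 = 292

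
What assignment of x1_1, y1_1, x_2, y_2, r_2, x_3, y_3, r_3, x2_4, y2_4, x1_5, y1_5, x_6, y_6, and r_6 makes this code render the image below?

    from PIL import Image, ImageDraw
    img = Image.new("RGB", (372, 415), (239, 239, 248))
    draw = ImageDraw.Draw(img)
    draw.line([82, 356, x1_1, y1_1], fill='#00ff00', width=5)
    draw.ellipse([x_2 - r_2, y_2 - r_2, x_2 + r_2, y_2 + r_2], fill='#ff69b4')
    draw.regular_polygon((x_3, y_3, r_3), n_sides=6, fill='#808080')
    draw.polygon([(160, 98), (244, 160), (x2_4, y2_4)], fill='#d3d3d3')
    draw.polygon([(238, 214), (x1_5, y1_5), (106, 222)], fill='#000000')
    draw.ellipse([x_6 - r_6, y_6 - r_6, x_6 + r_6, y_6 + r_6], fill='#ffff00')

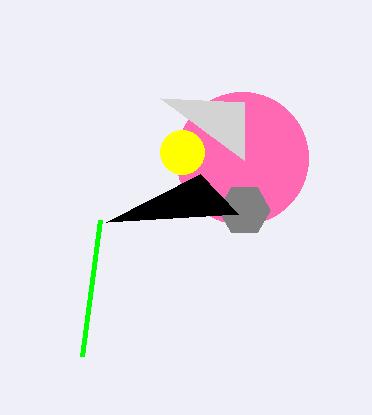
x1_1 = 100; y1_1 = 220; x_2 = 242; y_2 = 158; r_2 = 66; x_3 = 244; y_3 = 210; r_3 = 26; x2_4 = 244; y2_4 = 102; x1_5 = 200; y1_5 = 174; x_6 = 182; y_6 = 152; r_6 = 22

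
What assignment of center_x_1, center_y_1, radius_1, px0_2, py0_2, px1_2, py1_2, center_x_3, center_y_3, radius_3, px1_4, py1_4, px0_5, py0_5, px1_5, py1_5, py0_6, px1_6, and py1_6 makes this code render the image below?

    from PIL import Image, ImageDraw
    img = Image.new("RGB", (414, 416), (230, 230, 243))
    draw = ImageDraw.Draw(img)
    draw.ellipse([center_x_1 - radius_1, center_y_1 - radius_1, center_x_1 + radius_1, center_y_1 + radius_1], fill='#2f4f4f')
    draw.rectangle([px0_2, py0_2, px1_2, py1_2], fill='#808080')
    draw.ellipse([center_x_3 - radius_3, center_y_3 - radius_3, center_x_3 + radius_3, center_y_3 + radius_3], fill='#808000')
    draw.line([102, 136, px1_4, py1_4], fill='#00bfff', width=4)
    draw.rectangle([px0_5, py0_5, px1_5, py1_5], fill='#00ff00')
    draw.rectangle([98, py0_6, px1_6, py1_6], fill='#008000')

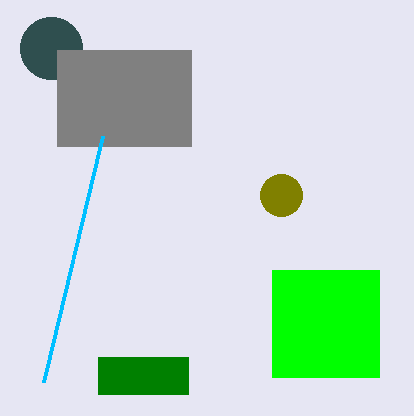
center_x_1 = 51
center_y_1 = 48
radius_1 = 31
px0_2 = 57
py0_2 = 50
px1_2 = 191
py1_2 = 146
center_x_3 = 281
center_y_3 = 195
radius_3 = 21
px1_4 = 43
py1_4 = 382
px0_5 = 272
py0_5 = 270
px1_5 = 379
py1_5 = 377
py0_6 = 357
px1_6 = 188
py1_6 = 394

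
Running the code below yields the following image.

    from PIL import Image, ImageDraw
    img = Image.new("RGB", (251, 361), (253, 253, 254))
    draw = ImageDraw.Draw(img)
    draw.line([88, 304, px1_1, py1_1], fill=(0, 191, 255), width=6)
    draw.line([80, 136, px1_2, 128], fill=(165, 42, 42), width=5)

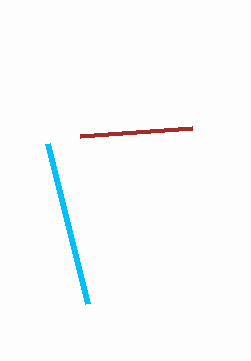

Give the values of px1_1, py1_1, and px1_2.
px1_1 = 48
py1_1 = 144
px1_2 = 192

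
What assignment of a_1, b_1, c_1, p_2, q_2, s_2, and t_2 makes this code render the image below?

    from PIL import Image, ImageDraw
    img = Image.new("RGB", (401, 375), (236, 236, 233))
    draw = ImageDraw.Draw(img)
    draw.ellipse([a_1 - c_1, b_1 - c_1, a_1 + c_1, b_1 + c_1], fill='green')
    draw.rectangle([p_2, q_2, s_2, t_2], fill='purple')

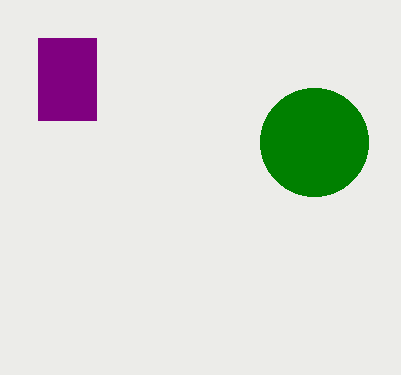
a_1 = 314
b_1 = 142
c_1 = 54
p_2 = 38
q_2 = 38
s_2 = 96
t_2 = 120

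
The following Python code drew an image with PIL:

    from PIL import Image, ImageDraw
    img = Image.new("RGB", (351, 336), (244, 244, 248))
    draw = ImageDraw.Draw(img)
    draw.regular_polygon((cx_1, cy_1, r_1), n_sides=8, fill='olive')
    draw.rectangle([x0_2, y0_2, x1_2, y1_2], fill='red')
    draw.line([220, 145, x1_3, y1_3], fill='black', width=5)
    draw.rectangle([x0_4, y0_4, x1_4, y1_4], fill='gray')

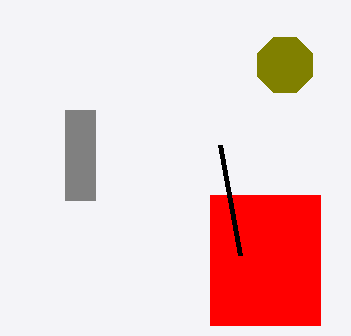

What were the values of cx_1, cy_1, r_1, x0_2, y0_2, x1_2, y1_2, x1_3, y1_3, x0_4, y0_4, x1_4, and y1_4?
cx_1 = 285; cy_1 = 65; r_1 = 30; x0_2 = 210; y0_2 = 195; x1_2 = 320; y1_2 = 325; x1_3 = 240; y1_3 = 255; x0_4 = 65; y0_4 = 110; x1_4 = 95; y1_4 = 200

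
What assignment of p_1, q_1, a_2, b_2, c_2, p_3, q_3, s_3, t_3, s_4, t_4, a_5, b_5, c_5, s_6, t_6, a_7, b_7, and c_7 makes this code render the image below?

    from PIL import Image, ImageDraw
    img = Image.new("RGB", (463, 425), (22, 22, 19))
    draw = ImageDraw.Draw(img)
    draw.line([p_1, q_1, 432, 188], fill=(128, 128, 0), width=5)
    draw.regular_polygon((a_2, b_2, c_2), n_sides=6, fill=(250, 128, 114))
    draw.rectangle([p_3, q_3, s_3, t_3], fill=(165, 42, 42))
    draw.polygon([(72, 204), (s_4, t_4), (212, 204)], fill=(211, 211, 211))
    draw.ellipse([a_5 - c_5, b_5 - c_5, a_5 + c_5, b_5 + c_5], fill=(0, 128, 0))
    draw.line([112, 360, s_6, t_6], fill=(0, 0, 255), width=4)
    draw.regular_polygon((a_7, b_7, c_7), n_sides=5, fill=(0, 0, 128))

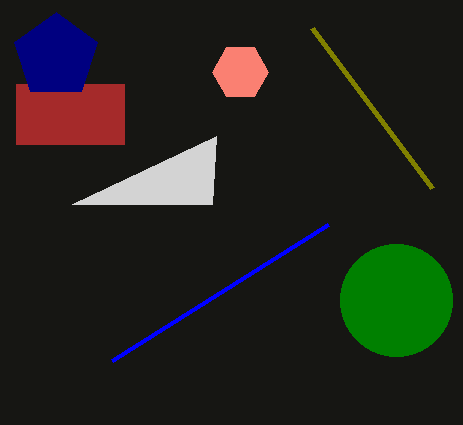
p_1 = 312, q_1 = 28, a_2 = 240, b_2 = 72, c_2 = 28, p_3 = 16, q_3 = 84, s_3 = 124, t_3 = 144, s_4 = 216, t_4 = 136, a_5 = 396, b_5 = 300, c_5 = 56, s_6 = 328, t_6 = 224, a_7 = 56, b_7 = 56, c_7 = 44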